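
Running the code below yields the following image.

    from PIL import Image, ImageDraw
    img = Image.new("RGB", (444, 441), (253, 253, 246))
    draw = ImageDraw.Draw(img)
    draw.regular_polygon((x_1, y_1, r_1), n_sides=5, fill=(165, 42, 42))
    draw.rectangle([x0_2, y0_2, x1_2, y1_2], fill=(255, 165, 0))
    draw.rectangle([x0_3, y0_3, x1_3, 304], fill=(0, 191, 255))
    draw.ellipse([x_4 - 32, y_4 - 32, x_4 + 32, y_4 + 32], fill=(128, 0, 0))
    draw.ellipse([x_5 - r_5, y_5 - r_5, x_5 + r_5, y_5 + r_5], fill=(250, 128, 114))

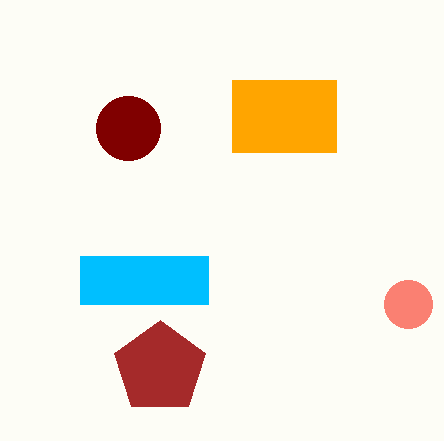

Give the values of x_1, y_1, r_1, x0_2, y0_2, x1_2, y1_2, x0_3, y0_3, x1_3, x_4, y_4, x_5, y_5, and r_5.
x_1 = 160
y_1 = 368
r_1 = 48
x0_2 = 232
y0_2 = 80
x1_2 = 336
y1_2 = 152
x0_3 = 80
y0_3 = 256
x1_3 = 208
x_4 = 128
y_4 = 128
x_5 = 408
y_5 = 304
r_5 = 24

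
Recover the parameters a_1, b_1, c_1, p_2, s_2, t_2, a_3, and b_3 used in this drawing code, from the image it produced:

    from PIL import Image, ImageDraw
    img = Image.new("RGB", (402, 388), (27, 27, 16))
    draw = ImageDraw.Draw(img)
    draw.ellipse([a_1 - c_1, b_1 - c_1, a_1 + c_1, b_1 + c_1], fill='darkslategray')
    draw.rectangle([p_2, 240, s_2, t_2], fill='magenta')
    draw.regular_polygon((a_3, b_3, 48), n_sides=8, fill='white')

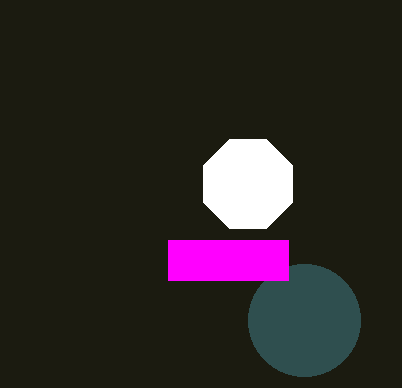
a_1 = 304
b_1 = 320
c_1 = 56
p_2 = 168
s_2 = 288
t_2 = 280
a_3 = 248
b_3 = 184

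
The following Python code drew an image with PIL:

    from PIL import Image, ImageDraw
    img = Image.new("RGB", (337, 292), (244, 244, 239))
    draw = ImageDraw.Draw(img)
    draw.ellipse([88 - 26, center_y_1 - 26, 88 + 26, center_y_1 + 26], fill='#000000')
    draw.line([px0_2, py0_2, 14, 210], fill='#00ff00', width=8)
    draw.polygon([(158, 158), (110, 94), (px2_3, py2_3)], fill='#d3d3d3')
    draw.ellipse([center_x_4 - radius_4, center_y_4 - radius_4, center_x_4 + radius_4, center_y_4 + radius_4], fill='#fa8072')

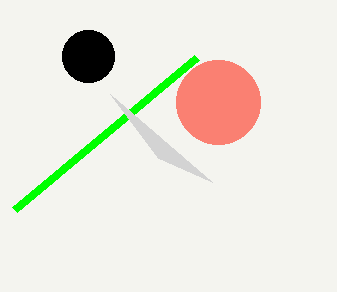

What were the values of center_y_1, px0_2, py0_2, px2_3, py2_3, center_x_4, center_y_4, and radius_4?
center_y_1 = 56
px0_2 = 196
py0_2 = 58
px2_3 = 212
py2_3 = 182
center_x_4 = 218
center_y_4 = 102
radius_4 = 42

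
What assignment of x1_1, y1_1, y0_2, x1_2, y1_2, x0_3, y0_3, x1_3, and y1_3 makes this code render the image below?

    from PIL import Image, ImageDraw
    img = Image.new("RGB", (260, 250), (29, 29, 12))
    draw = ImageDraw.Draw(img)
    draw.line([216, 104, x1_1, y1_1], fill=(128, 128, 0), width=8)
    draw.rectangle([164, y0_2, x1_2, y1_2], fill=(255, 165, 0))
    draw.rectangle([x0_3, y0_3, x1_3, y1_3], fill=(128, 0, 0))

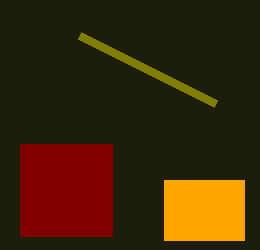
x1_1 = 80; y1_1 = 36; y0_2 = 180; x1_2 = 244; y1_2 = 240; x0_3 = 20; y0_3 = 144; x1_3 = 112; y1_3 = 236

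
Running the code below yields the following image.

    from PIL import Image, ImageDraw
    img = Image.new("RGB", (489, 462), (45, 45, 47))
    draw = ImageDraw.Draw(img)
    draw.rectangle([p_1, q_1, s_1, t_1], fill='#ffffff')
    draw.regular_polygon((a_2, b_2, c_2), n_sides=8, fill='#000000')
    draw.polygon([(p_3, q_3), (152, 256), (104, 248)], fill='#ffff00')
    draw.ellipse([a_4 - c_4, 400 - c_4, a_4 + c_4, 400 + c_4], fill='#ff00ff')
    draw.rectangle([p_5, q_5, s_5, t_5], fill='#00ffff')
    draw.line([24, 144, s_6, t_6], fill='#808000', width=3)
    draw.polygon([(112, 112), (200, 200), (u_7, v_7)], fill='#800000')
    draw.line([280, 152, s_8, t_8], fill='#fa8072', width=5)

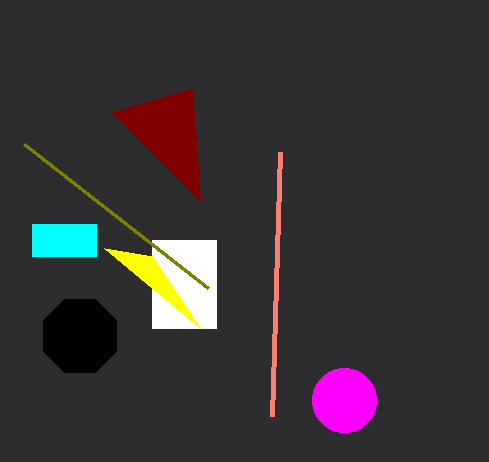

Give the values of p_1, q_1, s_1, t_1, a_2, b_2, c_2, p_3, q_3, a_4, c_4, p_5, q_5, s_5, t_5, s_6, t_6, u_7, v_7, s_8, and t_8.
p_1 = 152
q_1 = 240
s_1 = 216
t_1 = 328
a_2 = 80
b_2 = 336
c_2 = 40
p_3 = 200
q_3 = 328
a_4 = 344
c_4 = 32
p_5 = 32
q_5 = 224
s_5 = 96
t_5 = 256
s_6 = 208
t_6 = 288
u_7 = 192
v_7 = 88
s_8 = 272
t_8 = 416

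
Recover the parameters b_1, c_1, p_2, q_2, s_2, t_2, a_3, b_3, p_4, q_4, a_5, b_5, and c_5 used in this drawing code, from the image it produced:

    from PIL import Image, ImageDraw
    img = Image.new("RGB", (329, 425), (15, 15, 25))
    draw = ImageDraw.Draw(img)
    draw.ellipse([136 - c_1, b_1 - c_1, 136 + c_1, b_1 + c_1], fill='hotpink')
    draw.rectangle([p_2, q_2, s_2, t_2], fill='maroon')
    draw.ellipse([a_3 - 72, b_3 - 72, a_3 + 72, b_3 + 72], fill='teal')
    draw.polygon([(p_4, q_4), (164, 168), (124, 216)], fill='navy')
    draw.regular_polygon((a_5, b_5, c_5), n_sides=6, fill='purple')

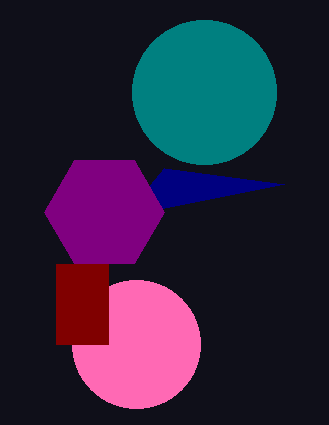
b_1 = 344
c_1 = 64
p_2 = 56
q_2 = 264
s_2 = 108
t_2 = 344
a_3 = 204
b_3 = 92
p_4 = 284
q_4 = 184
a_5 = 104
b_5 = 212
c_5 = 60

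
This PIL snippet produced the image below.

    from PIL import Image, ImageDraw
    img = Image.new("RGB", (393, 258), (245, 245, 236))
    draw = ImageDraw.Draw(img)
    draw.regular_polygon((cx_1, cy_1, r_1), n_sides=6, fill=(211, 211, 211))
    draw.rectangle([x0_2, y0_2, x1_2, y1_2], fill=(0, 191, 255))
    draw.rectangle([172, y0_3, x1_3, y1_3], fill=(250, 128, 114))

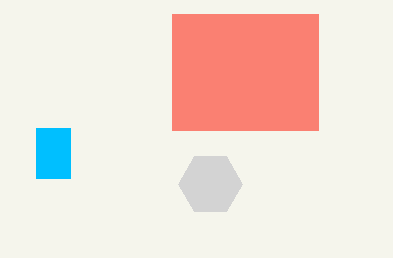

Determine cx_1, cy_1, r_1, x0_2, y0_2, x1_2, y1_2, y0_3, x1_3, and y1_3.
cx_1 = 210, cy_1 = 184, r_1 = 32, x0_2 = 36, y0_2 = 128, x1_2 = 70, y1_2 = 178, y0_3 = 14, x1_3 = 318, y1_3 = 130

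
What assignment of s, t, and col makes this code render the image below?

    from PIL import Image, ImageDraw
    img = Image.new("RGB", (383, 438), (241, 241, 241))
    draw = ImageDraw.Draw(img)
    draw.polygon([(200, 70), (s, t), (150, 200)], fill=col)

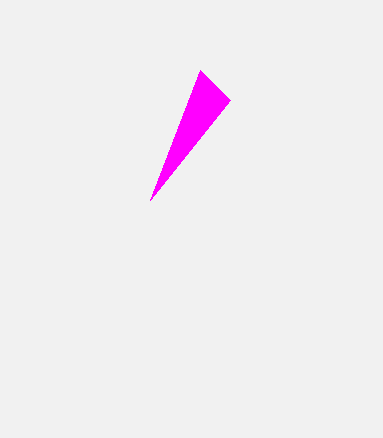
s = 230, t = 100, col = 'magenta'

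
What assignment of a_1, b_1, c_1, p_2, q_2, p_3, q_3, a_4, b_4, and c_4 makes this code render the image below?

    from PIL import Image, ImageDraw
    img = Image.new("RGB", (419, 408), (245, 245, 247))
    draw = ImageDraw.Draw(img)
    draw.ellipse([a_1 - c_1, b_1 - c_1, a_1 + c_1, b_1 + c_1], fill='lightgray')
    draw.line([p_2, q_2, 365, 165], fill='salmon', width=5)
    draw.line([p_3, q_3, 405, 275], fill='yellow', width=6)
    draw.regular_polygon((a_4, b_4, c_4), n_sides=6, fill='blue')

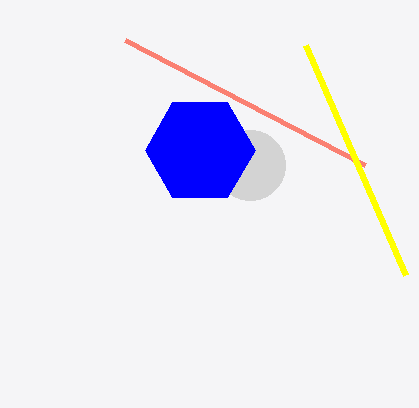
a_1 = 250
b_1 = 165
c_1 = 35
p_2 = 125
q_2 = 40
p_3 = 305
q_3 = 45
a_4 = 200
b_4 = 150
c_4 = 55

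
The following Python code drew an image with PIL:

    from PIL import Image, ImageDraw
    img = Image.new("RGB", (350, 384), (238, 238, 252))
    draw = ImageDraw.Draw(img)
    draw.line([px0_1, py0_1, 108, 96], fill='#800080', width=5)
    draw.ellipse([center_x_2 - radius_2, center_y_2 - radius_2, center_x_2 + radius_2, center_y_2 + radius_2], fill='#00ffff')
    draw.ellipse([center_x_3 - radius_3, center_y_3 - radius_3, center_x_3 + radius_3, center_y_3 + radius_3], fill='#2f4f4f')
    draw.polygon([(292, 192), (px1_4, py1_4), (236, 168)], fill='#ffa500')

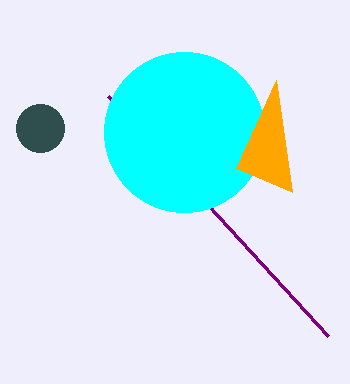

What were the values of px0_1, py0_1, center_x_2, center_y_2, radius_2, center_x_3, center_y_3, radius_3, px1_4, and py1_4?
px0_1 = 328; py0_1 = 336; center_x_2 = 184; center_y_2 = 132; radius_2 = 80; center_x_3 = 40; center_y_3 = 128; radius_3 = 24; px1_4 = 276; py1_4 = 80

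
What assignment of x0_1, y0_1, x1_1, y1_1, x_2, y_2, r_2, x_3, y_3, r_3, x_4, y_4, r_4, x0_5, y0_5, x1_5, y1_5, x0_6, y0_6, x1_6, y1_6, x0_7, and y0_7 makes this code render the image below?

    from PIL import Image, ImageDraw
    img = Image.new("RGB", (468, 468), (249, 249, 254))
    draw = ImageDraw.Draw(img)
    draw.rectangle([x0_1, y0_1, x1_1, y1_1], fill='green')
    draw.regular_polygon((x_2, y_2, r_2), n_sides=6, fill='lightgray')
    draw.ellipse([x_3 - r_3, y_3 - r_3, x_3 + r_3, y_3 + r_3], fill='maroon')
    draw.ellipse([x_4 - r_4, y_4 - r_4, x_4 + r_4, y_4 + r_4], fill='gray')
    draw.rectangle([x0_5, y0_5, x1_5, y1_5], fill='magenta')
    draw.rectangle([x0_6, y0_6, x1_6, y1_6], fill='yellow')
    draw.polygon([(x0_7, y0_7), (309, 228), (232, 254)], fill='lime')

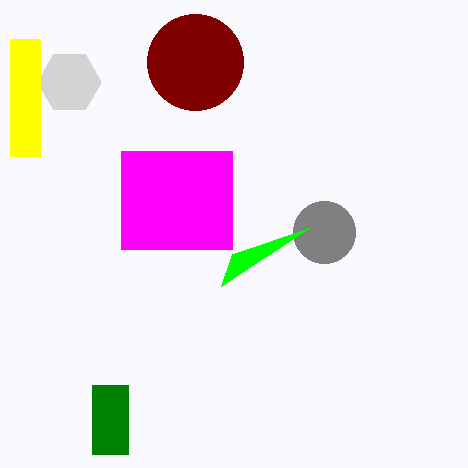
x0_1 = 92
y0_1 = 385
x1_1 = 128
y1_1 = 454
x_2 = 69
y_2 = 82
r_2 = 32
x_3 = 195
y_3 = 62
r_3 = 48
x_4 = 324
y_4 = 232
r_4 = 31
x0_5 = 121
y0_5 = 151
x1_5 = 232
y1_5 = 249
x0_6 = 10
y0_6 = 39
x1_6 = 40
y1_6 = 156
x0_7 = 221
y0_7 = 286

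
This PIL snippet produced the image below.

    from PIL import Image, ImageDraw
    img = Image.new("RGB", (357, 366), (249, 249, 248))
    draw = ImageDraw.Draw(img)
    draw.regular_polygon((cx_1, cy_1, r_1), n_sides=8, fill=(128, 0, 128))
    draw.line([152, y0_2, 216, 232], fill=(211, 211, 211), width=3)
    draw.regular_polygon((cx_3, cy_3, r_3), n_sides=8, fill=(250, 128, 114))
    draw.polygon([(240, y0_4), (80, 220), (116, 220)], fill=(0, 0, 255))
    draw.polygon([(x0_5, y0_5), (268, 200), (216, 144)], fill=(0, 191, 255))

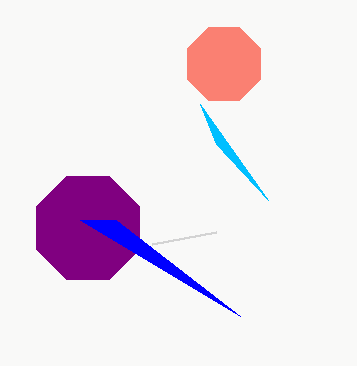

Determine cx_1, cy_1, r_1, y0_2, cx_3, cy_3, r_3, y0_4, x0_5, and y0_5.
cx_1 = 88
cy_1 = 228
r_1 = 56
y0_2 = 244
cx_3 = 224
cy_3 = 64
r_3 = 40
y0_4 = 316
x0_5 = 200
y0_5 = 104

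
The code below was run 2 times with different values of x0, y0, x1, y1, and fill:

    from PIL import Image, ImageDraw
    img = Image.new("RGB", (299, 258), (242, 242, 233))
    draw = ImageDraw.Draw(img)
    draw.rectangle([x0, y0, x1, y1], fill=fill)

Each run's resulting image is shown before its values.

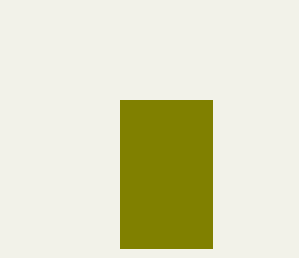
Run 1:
x0 = 120
y0 = 100
x1 = 212
y1 = 248
fill = 'olive'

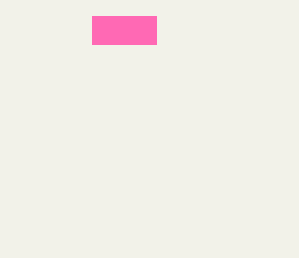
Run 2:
x0 = 92, y0 = 16, x1 = 156, y1 = 44, fill = 'hotpink'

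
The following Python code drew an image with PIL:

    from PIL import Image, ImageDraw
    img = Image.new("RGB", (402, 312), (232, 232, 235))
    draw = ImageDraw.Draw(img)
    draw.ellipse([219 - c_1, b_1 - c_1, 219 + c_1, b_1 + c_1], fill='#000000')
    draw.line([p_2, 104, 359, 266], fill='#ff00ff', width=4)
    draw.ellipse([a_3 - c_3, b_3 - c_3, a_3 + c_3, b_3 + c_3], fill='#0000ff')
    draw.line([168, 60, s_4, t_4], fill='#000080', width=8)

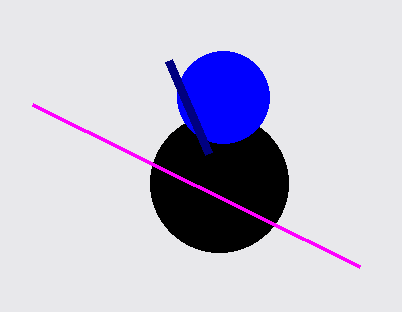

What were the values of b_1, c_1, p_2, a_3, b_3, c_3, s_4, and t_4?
b_1 = 183; c_1 = 69; p_2 = 32; a_3 = 223; b_3 = 97; c_3 = 46; s_4 = 208; t_4 = 153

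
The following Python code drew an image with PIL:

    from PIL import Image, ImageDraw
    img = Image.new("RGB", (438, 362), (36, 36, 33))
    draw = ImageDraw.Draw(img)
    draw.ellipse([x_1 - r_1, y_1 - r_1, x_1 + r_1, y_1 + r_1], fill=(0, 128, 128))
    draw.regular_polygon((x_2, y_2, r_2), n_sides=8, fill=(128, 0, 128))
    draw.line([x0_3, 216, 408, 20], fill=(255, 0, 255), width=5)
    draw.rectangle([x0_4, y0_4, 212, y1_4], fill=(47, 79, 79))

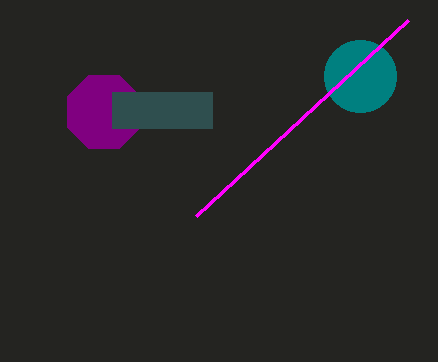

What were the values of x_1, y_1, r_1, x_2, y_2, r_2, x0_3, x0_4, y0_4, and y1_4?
x_1 = 360; y_1 = 76; r_1 = 36; x_2 = 104; y_2 = 112; r_2 = 40; x0_3 = 196; x0_4 = 112; y0_4 = 92; y1_4 = 128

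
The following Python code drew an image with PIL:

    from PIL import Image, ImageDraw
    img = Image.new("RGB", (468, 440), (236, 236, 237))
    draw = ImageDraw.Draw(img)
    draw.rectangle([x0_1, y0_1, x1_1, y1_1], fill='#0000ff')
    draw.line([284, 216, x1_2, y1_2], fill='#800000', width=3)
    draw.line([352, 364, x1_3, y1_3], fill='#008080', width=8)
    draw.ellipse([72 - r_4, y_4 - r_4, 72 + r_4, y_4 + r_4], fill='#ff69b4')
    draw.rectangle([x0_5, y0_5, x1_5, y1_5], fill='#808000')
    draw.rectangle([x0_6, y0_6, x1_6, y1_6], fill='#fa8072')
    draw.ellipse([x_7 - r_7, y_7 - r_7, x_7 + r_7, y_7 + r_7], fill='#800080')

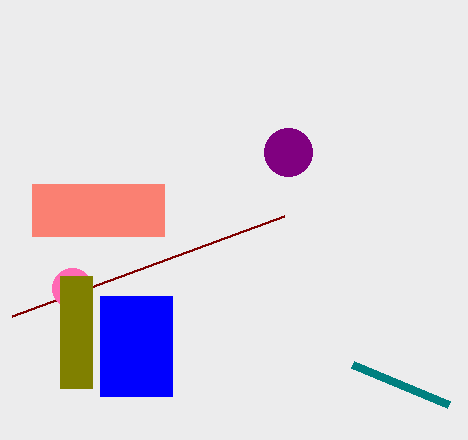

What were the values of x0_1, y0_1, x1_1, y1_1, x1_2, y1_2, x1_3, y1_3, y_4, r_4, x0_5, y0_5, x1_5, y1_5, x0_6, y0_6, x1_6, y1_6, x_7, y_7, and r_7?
x0_1 = 100
y0_1 = 296
x1_1 = 172
y1_1 = 396
x1_2 = 12
y1_2 = 316
x1_3 = 448
y1_3 = 404
y_4 = 288
r_4 = 20
x0_5 = 60
y0_5 = 276
x1_5 = 92
y1_5 = 388
x0_6 = 32
y0_6 = 184
x1_6 = 164
y1_6 = 236
x_7 = 288
y_7 = 152
r_7 = 24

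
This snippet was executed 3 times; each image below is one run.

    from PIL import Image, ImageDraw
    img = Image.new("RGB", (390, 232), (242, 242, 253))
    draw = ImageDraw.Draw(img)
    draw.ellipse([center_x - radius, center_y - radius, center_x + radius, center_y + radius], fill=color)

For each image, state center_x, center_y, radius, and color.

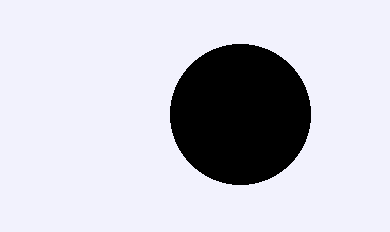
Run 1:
center_x = 240, center_y = 114, radius = 70, color = 'black'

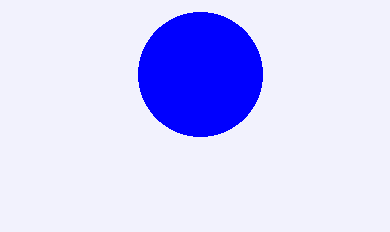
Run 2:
center_x = 200
center_y = 74
radius = 62
color = 'blue'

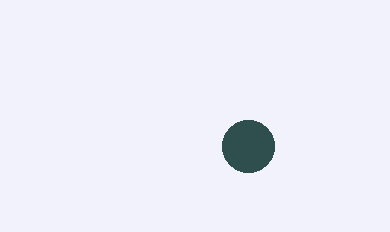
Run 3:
center_x = 248; center_y = 146; radius = 26; color = 'darkslategray'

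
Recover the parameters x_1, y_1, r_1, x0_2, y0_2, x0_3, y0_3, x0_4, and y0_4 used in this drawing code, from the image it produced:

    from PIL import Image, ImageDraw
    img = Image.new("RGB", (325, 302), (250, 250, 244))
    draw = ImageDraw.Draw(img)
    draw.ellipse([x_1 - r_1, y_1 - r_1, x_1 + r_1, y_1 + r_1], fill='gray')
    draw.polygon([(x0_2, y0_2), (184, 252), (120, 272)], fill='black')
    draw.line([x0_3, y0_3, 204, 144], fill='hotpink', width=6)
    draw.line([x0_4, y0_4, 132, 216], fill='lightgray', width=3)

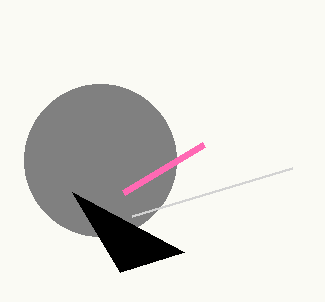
x_1 = 100; y_1 = 160; r_1 = 76; x0_2 = 72; y0_2 = 192; x0_3 = 124; y0_3 = 192; x0_4 = 292; y0_4 = 168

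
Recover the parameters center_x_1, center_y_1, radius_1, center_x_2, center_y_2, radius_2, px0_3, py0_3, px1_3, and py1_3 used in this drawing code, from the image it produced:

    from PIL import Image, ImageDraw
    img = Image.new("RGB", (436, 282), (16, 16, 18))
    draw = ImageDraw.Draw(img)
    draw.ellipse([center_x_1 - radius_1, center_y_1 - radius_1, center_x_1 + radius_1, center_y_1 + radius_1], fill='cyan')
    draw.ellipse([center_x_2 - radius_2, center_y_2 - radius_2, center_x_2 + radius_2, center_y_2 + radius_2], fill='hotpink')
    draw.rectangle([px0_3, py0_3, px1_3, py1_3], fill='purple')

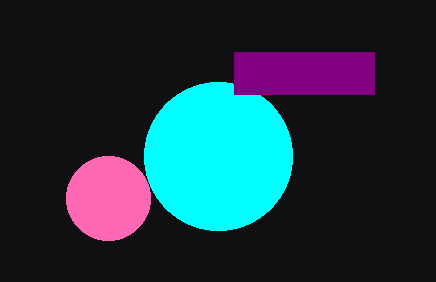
center_x_1 = 218
center_y_1 = 156
radius_1 = 74
center_x_2 = 108
center_y_2 = 198
radius_2 = 42
px0_3 = 234
py0_3 = 52
px1_3 = 374
py1_3 = 94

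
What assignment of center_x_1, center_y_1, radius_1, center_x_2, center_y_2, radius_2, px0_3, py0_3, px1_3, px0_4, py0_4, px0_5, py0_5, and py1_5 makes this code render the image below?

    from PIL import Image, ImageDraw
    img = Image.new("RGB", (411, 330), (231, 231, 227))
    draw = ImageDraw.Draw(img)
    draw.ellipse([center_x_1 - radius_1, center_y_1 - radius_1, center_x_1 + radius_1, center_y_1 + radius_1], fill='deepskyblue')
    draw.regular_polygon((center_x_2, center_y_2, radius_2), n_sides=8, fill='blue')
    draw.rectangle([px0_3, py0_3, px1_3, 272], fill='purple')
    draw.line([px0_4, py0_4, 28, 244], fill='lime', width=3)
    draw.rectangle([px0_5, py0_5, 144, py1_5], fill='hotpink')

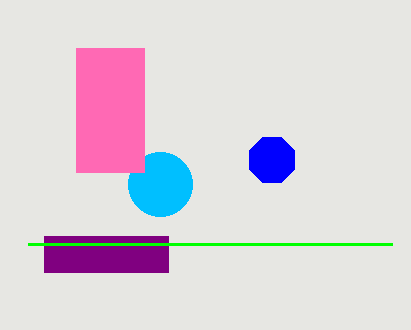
center_x_1 = 160; center_y_1 = 184; radius_1 = 32; center_x_2 = 272; center_y_2 = 160; radius_2 = 24; px0_3 = 44; py0_3 = 236; px1_3 = 168; px0_4 = 392; py0_4 = 244; px0_5 = 76; py0_5 = 48; py1_5 = 172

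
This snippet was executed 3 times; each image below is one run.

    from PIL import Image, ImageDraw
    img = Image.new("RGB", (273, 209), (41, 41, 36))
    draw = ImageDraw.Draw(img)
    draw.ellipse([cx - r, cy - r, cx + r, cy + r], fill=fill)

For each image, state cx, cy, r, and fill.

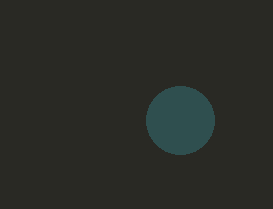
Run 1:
cx = 180
cy = 120
r = 34
fill = 'darkslategray'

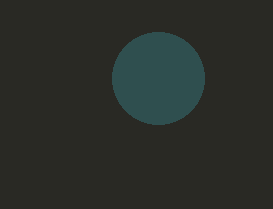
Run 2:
cx = 158; cy = 78; r = 46; fill = 'darkslategray'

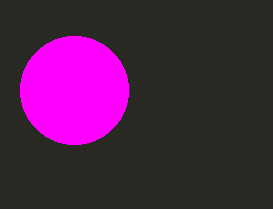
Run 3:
cx = 74
cy = 90
r = 54
fill = 'magenta'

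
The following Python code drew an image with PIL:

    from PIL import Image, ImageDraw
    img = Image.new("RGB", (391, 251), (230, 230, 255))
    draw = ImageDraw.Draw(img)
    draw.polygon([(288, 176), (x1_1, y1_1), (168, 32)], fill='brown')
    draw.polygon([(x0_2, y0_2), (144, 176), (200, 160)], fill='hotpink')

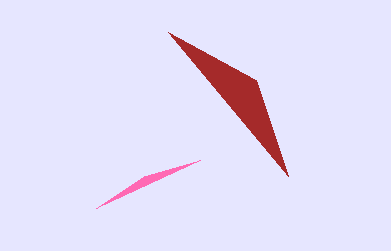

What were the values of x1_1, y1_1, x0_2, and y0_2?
x1_1 = 256, y1_1 = 80, x0_2 = 96, y0_2 = 208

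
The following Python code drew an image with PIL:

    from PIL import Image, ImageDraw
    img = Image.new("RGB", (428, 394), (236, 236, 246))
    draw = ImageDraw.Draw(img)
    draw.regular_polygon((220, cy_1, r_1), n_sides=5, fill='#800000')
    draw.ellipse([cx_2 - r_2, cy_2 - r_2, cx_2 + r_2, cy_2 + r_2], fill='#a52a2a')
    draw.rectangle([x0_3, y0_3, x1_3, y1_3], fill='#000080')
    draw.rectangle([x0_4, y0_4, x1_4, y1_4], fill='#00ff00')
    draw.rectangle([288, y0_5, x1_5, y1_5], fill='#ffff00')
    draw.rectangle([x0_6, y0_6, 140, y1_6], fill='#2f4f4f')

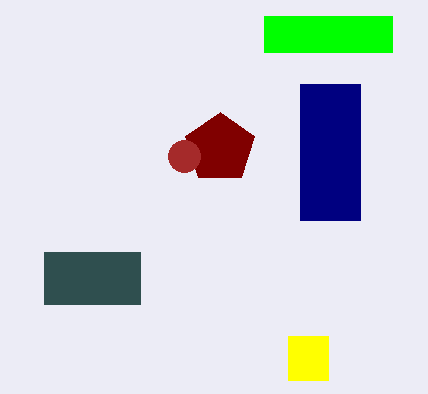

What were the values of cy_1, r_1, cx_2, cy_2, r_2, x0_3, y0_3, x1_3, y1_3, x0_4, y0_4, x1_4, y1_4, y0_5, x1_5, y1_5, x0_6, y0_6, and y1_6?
cy_1 = 148; r_1 = 36; cx_2 = 184; cy_2 = 156; r_2 = 16; x0_3 = 300; y0_3 = 84; x1_3 = 360; y1_3 = 220; x0_4 = 264; y0_4 = 16; x1_4 = 392; y1_4 = 52; y0_5 = 336; x1_5 = 328; y1_5 = 380; x0_6 = 44; y0_6 = 252; y1_6 = 304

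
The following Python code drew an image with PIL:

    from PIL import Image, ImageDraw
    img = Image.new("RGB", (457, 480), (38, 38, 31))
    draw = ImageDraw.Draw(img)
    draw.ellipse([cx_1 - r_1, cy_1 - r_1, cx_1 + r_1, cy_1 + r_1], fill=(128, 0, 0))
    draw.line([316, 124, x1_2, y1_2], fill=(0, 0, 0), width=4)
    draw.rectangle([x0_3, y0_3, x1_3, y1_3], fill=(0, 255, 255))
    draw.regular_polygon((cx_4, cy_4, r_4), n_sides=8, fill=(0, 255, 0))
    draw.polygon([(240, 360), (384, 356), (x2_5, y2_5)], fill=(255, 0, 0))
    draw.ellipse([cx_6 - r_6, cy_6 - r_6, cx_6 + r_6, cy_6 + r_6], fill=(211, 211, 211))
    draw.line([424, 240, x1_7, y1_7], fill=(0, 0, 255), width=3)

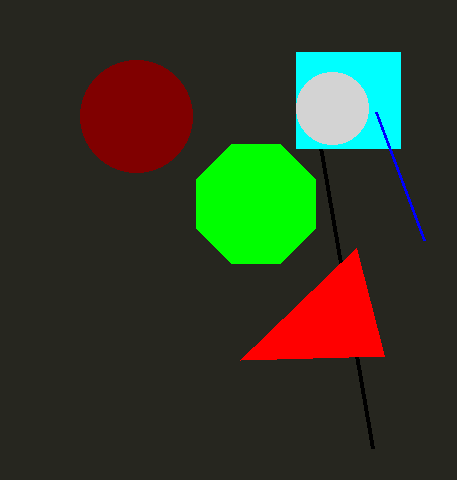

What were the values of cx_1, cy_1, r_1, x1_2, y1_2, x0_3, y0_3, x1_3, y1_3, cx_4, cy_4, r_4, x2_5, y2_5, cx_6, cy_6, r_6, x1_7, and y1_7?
cx_1 = 136
cy_1 = 116
r_1 = 56
x1_2 = 372
y1_2 = 448
x0_3 = 296
y0_3 = 52
x1_3 = 400
y1_3 = 148
cx_4 = 256
cy_4 = 204
r_4 = 64
x2_5 = 356
y2_5 = 248
cx_6 = 332
cy_6 = 108
r_6 = 36
x1_7 = 376
y1_7 = 112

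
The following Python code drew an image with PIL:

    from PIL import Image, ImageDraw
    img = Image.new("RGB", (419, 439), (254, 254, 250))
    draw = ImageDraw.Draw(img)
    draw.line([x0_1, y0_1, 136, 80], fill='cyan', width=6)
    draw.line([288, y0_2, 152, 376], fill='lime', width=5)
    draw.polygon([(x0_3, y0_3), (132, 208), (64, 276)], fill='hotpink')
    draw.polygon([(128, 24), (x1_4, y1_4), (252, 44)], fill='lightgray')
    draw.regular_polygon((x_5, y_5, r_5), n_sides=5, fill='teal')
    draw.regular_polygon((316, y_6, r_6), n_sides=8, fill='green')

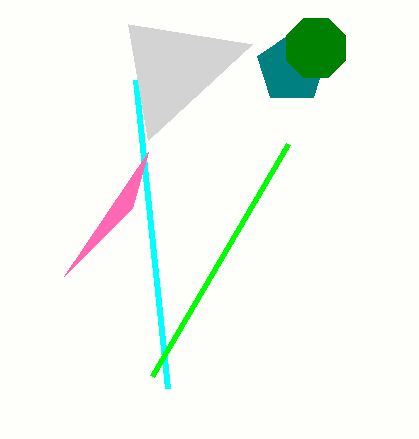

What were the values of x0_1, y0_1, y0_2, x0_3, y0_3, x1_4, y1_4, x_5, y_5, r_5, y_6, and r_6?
x0_1 = 168; y0_1 = 388; y0_2 = 144; x0_3 = 148; y0_3 = 152; x1_4 = 148; y1_4 = 140; x_5 = 292; y_5 = 68; r_5 = 36; y_6 = 48; r_6 = 32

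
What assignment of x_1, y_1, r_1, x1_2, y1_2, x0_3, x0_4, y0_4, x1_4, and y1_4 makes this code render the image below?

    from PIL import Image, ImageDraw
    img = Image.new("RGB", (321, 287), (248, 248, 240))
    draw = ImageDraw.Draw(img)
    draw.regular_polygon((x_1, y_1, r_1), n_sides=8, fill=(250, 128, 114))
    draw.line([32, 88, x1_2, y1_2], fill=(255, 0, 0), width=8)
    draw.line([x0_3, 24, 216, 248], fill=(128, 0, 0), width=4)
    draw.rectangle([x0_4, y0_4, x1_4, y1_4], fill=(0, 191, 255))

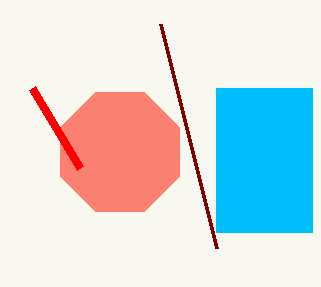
x_1 = 120, y_1 = 152, r_1 = 64, x1_2 = 80, y1_2 = 168, x0_3 = 160, x0_4 = 216, y0_4 = 88, x1_4 = 312, y1_4 = 232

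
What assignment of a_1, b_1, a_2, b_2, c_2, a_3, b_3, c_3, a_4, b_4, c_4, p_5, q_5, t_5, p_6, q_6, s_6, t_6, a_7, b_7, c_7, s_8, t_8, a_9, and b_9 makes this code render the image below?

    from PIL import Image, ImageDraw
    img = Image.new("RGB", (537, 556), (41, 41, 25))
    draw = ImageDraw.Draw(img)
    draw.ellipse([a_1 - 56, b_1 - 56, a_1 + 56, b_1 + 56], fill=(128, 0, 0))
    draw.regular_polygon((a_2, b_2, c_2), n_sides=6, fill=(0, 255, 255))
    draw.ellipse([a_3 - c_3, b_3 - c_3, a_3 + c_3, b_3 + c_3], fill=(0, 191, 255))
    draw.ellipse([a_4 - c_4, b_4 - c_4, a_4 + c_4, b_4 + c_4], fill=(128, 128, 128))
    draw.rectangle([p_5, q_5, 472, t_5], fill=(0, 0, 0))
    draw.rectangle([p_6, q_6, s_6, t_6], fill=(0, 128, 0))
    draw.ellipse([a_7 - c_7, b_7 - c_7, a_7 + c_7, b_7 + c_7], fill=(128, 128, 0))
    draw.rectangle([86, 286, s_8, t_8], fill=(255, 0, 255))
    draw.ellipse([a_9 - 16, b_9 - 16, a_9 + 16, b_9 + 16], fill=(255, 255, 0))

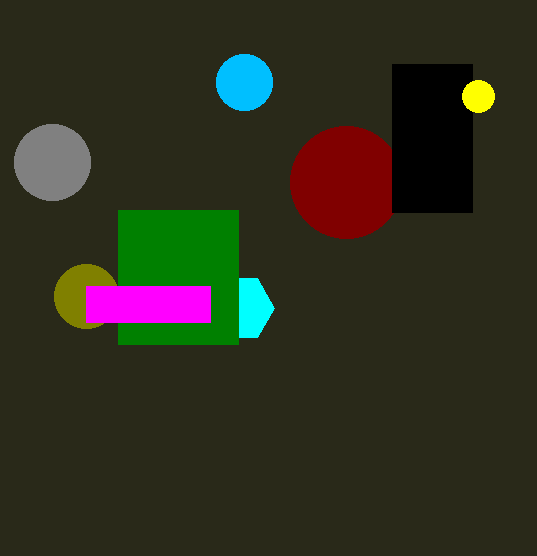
a_1 = 346
b_1 = 182
a_2 = 240
b_2 = 308
c_2 = 34
a_3 = 244
b_3 = 82
c_3 = 28
a_4 = 52
b_4 = 162
c_4 = 38
p_5 = 392
q_5 = 64
t_5 = 212
p_6 = 118
q_6 = 210
s_6 = 238
t_6 = 344
a_7 = 86
b_7 = 296
c_7 = 32
s_8 = 210
t_8 = 322
a_9 = 478
b_9 = 96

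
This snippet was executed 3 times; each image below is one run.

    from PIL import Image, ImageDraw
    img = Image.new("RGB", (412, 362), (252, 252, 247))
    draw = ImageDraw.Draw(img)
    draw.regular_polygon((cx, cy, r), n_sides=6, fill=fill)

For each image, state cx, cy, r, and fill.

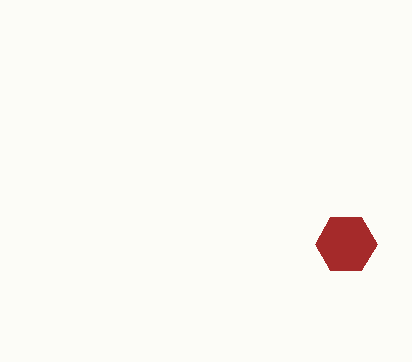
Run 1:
cx = 346; cy = 244; r = 31; fill = 'brown'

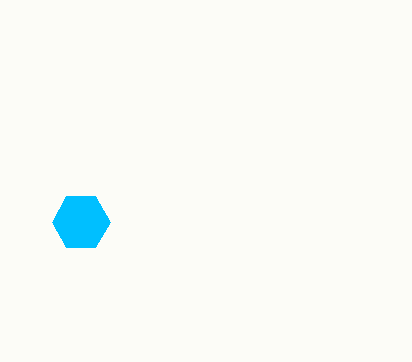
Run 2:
cx = 81
cy = 222
r = 29
fill = 'deepskyblue'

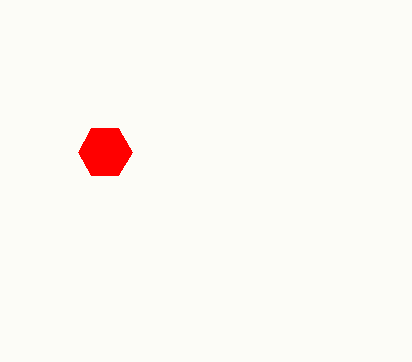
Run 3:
cx = 105; cy = 152; r = 27; fill = 'red'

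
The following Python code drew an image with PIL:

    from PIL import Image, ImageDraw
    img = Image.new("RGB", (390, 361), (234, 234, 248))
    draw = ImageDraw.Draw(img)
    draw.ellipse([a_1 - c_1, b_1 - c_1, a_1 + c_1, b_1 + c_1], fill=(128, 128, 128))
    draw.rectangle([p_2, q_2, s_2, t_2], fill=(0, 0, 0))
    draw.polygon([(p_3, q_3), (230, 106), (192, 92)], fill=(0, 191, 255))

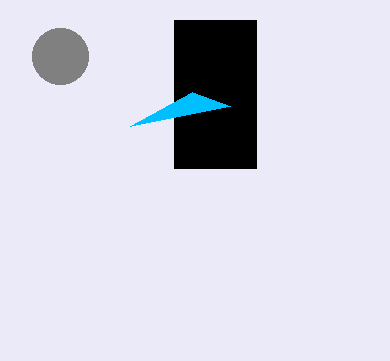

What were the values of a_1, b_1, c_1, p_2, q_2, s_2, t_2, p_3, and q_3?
a_1 = 60; b_1 = 56; c_1 = 28; p_2 = 174; q_2 = 20; s_2 = 256; t_2 = 168; p_3 = 130; q_3 = 126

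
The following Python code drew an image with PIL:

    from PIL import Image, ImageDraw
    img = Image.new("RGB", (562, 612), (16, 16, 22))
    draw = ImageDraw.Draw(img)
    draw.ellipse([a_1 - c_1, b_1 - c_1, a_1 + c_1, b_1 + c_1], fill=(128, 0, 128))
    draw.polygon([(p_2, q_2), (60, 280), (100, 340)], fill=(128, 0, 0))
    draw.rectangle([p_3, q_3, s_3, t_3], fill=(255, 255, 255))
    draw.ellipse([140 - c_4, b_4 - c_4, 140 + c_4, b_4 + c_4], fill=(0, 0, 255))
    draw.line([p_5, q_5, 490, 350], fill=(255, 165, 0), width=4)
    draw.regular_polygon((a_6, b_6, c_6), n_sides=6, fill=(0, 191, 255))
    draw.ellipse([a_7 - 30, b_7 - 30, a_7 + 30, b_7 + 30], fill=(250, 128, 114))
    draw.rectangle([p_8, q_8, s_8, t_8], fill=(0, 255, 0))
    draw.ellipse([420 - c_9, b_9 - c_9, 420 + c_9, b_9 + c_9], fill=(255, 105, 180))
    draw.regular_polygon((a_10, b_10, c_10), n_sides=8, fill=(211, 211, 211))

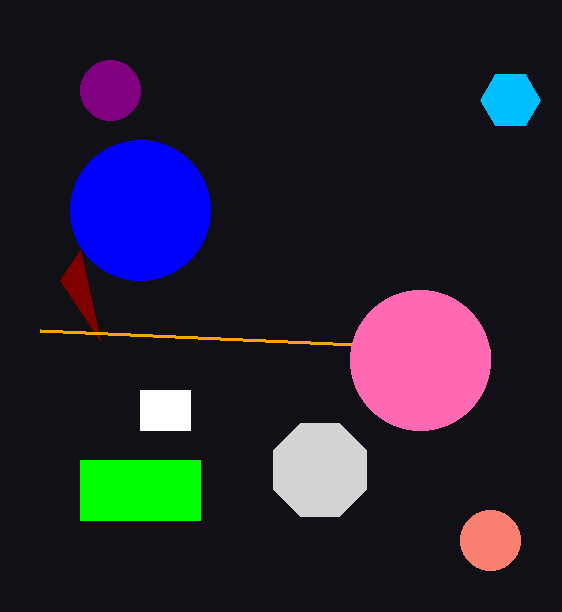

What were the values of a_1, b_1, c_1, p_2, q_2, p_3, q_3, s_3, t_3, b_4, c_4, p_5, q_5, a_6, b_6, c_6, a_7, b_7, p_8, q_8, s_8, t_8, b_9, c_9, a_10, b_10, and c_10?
a_1 = 110; b_1 = 90; c_1 = 30; p_2 = 80; q_2 = 250; p_3 = 140; q_3 = 390; s_3 = 190; t_3 = 430; b_4 = 210; c_4 = 70; p_5 = 40; q_5 = 330; a_6 = 510; b_6 = 100; c_6 = 30; a_7 = 490; b_7 = 540; p_8 = 80; q_8 = 460; s_8 = 200; t_8 = 520; b_9 = 360; c_9 = 70; a_10 = 320; b_10 = 470; c_10 = 50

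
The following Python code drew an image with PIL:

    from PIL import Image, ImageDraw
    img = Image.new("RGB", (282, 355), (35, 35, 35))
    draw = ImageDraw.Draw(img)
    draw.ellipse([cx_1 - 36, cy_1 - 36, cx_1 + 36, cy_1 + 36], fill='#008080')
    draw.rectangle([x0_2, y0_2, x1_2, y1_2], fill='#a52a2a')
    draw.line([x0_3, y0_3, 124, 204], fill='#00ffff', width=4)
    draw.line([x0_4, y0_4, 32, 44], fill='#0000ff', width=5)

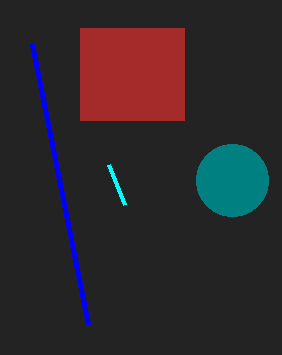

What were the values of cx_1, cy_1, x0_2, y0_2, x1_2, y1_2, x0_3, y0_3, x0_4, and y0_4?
cx_1 = 232; cy_1 = 180; x0_2 = 80; y0_2 = 28; x1_2 = 184; y1_2 = 120; x0_3 = 108; y0_3 = 164; x0_4 = 88; y0_4 = 324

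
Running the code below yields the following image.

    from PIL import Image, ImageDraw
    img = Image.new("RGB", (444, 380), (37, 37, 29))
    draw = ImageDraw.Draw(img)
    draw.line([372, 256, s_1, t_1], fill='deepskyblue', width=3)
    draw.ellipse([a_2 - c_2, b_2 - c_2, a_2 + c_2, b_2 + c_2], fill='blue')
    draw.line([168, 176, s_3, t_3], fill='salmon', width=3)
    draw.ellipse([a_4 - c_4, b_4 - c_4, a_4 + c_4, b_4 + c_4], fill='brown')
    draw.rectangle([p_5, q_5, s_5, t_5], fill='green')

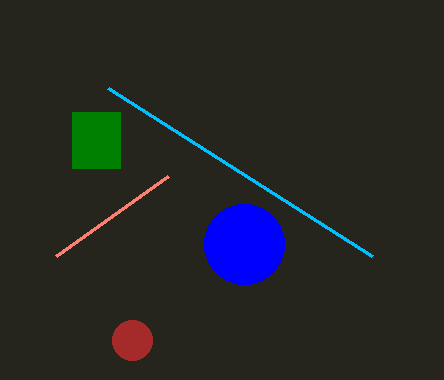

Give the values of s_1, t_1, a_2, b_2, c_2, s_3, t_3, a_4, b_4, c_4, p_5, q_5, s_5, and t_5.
s_1 = 108
t_1 = 88
a_2 = 244
b_2 = 244
c_2 = 40
s_3 = 56
t_3 = 256
a_4 = 132
b_4 = 340
c_4 = 20
p_5 = 72
q_5 = 112
s_5 = 120
t_5 = 168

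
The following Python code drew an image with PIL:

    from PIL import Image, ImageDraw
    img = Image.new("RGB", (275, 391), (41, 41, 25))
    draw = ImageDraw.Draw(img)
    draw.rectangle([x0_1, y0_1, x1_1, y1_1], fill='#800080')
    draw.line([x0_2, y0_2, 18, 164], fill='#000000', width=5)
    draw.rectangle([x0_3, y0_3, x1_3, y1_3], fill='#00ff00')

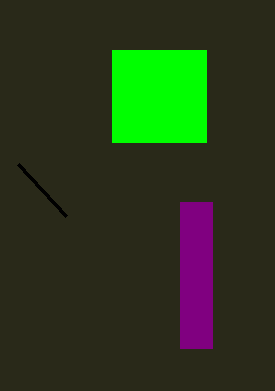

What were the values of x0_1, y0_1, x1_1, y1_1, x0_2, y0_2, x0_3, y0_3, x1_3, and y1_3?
x0_1 = 180; y0_1 = 202; x1_1 = 212; y1_1 = 348; x0_2 = 66; y0_2 = 216; x0_3 = 112; y0_3 = 50; x1_3 = 206; y1_3 = 142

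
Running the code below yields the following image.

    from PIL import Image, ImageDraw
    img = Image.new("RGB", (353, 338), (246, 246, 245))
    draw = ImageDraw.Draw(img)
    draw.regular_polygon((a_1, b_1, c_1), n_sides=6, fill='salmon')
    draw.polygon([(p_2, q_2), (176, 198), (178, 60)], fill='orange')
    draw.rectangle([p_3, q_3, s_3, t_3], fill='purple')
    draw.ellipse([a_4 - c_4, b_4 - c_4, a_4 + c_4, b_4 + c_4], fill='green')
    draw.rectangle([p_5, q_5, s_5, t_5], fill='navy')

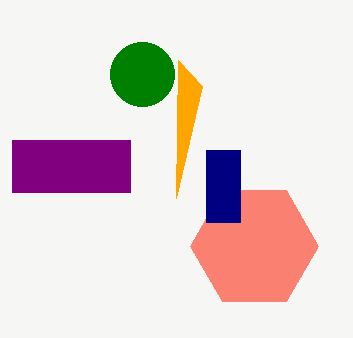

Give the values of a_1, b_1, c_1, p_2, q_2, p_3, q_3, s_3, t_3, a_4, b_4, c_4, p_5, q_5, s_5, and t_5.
a_1 = 254; b_1 = 246; c_1 = 64; p_2 = 202; q_2 = 86; p_3 = 12; q_3 = 140; s_3 = 130; t_3 = 192; a_4 = 142; b_4 = 74; c_4 = 32; p_5 = 206; q_5 = 150; s_5 = 240; t_5 = 222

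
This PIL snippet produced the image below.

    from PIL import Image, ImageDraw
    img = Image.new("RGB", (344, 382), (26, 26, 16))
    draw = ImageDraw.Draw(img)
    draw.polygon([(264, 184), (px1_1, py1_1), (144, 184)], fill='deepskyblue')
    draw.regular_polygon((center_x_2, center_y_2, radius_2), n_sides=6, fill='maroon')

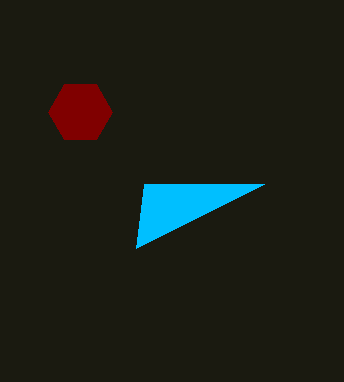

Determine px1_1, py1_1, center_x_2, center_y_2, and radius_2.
px1_1 = 136
py1_1 = 248
center_x_2 = 80
center_y_2 = 112
radius_2 = 32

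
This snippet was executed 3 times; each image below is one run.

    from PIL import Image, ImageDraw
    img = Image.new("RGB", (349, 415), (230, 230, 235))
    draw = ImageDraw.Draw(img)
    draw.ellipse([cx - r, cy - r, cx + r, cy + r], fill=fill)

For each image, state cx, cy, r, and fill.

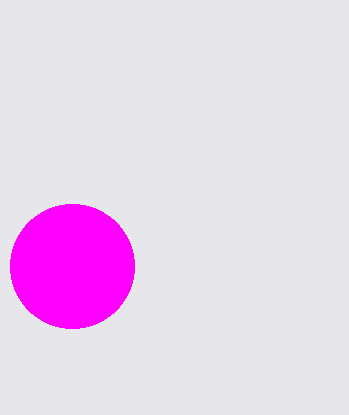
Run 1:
cx = 72; cy = 266; r = 62; fill = 'magenta'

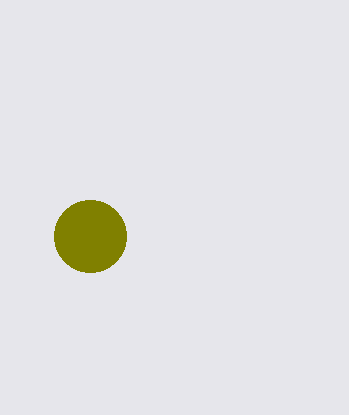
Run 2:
cx = 90; cy = 236; r = 36; fill = 'olive'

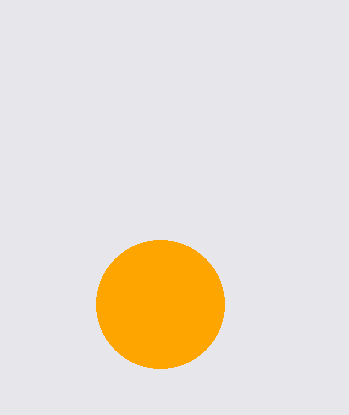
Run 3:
cx = 160; cy = 304; r = 64; fill = 'orange'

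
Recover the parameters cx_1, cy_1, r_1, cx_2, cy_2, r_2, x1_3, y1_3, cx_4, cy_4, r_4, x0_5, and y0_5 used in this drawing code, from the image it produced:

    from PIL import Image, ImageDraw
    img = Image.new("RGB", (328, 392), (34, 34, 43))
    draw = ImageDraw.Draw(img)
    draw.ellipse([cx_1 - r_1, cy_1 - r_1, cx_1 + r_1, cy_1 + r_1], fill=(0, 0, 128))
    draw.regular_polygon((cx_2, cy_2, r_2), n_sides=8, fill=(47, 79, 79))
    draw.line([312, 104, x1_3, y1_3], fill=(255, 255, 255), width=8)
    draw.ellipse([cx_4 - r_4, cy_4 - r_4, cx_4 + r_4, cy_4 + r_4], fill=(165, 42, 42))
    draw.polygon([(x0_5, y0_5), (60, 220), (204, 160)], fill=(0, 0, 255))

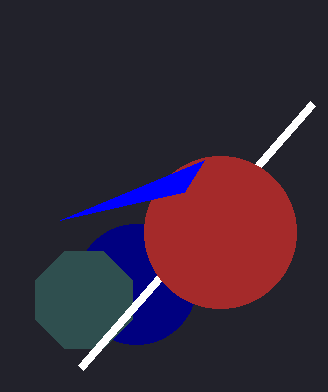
cx_1 = 136; cy_1 = 284; r_1 = 60; cx_2 = 84; cy_2 = 300; r_2 = 52; x1_3 = 80; y1_3 = 368; cx_4 = 220; cy_4 = 232; r_4 = 76; x0_5 = 184; y0_5 = 192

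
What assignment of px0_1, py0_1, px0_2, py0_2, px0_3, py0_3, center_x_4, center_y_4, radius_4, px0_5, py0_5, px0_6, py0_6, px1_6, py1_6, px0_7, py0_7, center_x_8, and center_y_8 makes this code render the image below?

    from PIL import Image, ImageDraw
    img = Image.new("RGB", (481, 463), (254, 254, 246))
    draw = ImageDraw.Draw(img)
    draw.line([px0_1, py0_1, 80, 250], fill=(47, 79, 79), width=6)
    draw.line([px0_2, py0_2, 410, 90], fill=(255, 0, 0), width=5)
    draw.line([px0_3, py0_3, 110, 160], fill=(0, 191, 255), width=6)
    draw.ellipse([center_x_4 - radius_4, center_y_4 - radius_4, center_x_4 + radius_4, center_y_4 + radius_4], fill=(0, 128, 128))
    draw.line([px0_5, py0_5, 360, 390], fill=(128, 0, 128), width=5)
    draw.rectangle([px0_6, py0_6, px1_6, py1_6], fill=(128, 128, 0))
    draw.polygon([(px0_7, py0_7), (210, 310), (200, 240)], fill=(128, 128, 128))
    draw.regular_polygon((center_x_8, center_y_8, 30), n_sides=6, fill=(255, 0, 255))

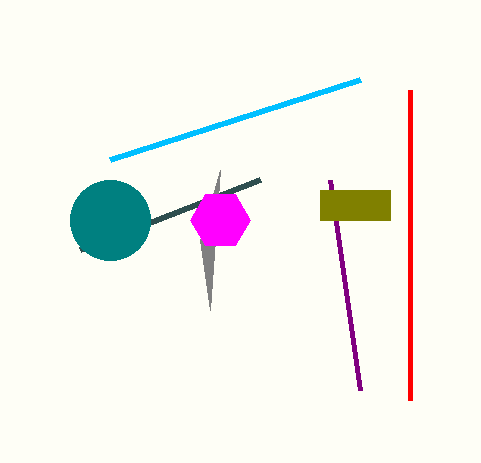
px0_1 = 260; py0_1 = 180; px0_2 = 410; py0_2 = 400; px0_3 = 360; py0_3 = 80; center_x_4 = 110; center_y_4 = 220; radius_4 = 40; px0_5 = 330; py0_5 = 180; px0_6 = 320; py0_6 = 190; px1_6 = 390; py1_6 = 220; px0_7 = 220; py0_7 = 170; center_x_8 = 220; center_y_8 = 220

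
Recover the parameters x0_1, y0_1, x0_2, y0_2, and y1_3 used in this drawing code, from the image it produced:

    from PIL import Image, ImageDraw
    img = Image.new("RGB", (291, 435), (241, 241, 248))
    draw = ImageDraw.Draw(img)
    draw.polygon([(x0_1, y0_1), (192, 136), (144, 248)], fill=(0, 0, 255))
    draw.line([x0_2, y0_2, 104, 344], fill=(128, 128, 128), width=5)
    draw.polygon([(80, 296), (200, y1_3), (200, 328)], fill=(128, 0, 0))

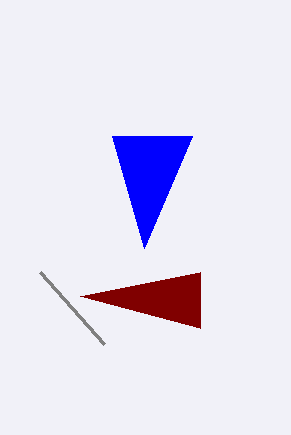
x0_1 = 112, y0_1 = 136, x0_2 = 40, y0_2 = 272, y1_3 = 272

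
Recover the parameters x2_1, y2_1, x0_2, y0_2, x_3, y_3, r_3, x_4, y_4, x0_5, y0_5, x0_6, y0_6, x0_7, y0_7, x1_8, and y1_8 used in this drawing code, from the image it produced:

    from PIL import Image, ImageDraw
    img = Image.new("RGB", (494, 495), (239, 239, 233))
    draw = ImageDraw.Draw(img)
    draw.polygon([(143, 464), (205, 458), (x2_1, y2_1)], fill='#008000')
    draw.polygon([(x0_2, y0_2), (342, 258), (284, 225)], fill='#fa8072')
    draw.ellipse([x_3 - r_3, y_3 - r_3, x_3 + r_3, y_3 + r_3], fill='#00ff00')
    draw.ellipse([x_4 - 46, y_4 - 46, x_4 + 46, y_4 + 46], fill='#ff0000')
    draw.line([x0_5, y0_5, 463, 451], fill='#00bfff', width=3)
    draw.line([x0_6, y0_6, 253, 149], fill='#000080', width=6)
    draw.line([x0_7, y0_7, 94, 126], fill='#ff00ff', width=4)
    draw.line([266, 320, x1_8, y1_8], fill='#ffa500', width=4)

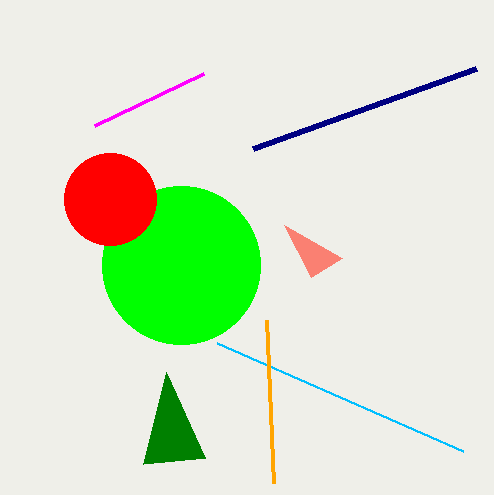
x2_1 = 166; y2_1 = 372; x0_2 = 311; y0_2 = 277; x_3 = 181; y_3 = 265; r_3 = 79; x_4 = 110; y_4 = 199; x0_5 = 217; y0_5 = 343; x0_6 = 476; y0_6 = 69; x0_7 = 203; y0_7 = 74; x1_8 = 273; y1_8 = 483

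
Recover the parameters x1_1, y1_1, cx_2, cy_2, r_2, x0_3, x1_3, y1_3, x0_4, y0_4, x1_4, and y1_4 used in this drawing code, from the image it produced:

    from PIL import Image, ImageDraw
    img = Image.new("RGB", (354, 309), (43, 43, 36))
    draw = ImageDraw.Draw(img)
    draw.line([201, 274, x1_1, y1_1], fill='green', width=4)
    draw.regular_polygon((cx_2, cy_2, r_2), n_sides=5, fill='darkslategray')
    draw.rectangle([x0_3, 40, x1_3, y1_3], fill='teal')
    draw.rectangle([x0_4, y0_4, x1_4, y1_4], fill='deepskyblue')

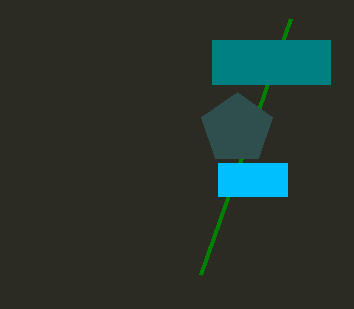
x1_1 = 291
y1_1 = 18
cx_2 = 237
cy_2 = 129
r_2 = 37
x0_3 = 212
x1_3 = 330
y1_3 = 84
x0_4 = 218
y0_4 = 163
x1_4 = 287
y1_4 = 196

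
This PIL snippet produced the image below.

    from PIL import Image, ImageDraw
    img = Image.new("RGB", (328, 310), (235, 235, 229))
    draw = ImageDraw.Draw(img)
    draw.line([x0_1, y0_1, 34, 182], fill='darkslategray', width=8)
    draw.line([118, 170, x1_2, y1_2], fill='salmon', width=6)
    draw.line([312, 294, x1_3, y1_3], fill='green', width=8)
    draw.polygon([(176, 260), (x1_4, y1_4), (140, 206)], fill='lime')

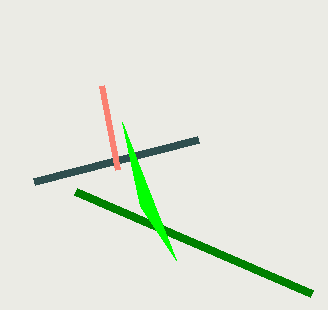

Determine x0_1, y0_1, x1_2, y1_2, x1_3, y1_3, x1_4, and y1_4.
x0_1 = 198; y0_1 = 140; x1_2 = 102; y1_2 = 86; x1_3 = 76; y1_3 = 192; x1_4 = 122; y1_4 = 122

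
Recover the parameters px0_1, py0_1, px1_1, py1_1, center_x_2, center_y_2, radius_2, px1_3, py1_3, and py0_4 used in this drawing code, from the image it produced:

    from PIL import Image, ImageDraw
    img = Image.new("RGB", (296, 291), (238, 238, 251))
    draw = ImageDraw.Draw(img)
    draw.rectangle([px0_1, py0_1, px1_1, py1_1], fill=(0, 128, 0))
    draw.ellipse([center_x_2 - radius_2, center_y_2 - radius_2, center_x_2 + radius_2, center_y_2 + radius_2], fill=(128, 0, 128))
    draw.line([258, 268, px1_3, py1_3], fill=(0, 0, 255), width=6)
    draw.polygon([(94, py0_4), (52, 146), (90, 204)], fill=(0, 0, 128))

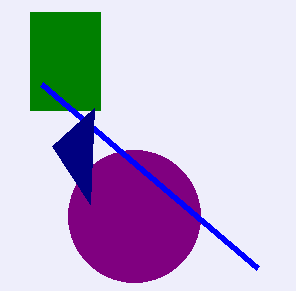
px0_1 = 30; py0_1 = 12; px1_1 = 100; py1_1 = 110; center_x_2 = 134; center_y_2 = 216; radius_2 = 66; px1_3 = 42; py1_3 = 84; py0_4 = 108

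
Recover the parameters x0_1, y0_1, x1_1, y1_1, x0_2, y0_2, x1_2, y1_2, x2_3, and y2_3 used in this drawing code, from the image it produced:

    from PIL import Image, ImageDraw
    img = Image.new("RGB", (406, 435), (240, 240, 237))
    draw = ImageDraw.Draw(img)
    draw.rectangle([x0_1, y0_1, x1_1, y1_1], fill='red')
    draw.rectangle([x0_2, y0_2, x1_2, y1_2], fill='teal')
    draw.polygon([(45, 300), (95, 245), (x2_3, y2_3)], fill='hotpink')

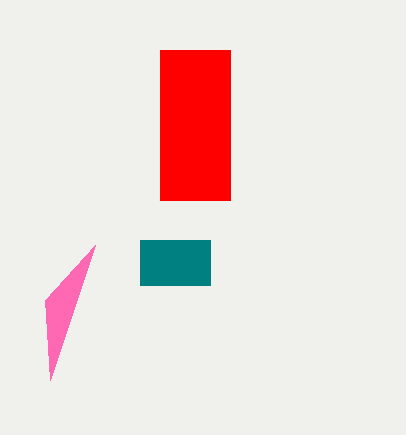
x0_1 = 160, y0_1 = 50, x1_1 = 230, y1_1 = 200, x0_2 = 140, y0_2 = 240, x1_2 = 210, y1_2 = 285, x2_3 = 50, y2_3 = 380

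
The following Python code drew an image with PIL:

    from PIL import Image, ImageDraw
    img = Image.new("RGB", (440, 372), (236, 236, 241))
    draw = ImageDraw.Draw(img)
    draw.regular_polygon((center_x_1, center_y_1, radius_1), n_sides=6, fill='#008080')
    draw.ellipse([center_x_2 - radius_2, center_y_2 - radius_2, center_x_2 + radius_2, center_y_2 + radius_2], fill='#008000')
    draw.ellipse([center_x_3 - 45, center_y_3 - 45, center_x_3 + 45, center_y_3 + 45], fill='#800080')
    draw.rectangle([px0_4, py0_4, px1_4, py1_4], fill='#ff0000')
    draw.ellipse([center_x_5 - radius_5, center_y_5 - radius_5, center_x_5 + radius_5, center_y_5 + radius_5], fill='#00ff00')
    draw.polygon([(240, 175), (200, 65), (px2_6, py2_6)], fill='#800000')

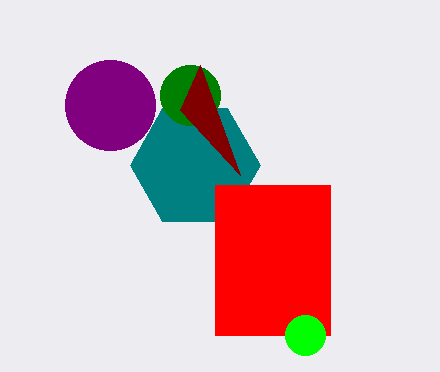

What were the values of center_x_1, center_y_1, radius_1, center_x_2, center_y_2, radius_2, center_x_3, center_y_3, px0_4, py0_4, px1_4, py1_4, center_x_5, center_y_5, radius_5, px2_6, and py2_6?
center_x_1 = 195, center_y_1 = 165, radius_1 = 65, center_x_2 = 190, center_y_2 = 95, radius_2 = 30, center_x_3 = 110, center_y_3 = 105, px0_4 = 215, py0_4 = 185, px1_4 = 330, py1_4 = 335, center_x_5 = 305, center_y_5 = 335, radius_5 = 20, px2_6 = 180, py2_6 = 110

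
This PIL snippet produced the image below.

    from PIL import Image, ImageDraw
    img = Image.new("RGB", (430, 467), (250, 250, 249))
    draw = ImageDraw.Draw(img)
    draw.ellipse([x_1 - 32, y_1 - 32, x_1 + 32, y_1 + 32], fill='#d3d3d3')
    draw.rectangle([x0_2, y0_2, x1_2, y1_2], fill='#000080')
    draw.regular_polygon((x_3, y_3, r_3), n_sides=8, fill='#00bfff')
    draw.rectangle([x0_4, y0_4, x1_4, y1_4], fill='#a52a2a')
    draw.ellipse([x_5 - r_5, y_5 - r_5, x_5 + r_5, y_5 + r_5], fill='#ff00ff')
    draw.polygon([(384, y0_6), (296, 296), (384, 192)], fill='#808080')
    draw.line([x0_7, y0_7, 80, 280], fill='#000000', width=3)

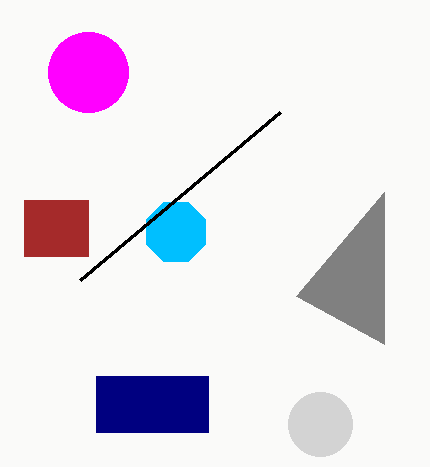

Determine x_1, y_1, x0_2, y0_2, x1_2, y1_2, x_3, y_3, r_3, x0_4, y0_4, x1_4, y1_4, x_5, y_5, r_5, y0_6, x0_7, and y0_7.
x_1 = 320, y_1 = 424, x0_2 = 96, y0_2 = 376, x1_2 = 208, y1_2 = 432, x_3 = 176, y_3 = 232, r_3 = 32, x0_4 = 24, y0_4 = 200, x1_4 = 88, y1_4 = 256, x_5 = 88, y_5 = 72, r_5 = 40, y0_6 = 344, x0_7 = 280, y0_7 = 112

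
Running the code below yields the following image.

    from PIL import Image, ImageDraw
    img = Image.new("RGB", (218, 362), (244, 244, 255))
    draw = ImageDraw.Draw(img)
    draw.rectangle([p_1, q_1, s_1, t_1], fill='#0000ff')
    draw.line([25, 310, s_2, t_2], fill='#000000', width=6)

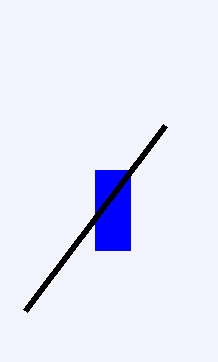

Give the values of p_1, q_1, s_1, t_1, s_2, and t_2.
p_1 = 95
q_1 = 170
s_1 = 130
t_1 = 250
s_2 = 165
t_2 = 125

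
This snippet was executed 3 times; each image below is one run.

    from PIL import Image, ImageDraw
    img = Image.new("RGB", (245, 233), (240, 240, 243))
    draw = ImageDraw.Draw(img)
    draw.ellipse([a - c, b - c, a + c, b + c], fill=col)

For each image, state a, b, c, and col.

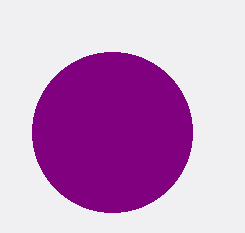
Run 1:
a = 112
b = 132
c = 80
col = 'purple'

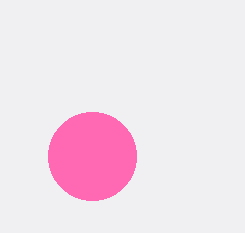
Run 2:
a = 92
b = 156
c = 44
col = 'hotpink'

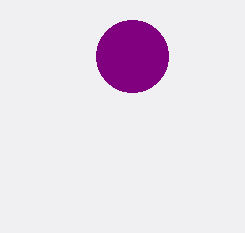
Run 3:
a = 132, b = 56, c = 36, col = 'purple'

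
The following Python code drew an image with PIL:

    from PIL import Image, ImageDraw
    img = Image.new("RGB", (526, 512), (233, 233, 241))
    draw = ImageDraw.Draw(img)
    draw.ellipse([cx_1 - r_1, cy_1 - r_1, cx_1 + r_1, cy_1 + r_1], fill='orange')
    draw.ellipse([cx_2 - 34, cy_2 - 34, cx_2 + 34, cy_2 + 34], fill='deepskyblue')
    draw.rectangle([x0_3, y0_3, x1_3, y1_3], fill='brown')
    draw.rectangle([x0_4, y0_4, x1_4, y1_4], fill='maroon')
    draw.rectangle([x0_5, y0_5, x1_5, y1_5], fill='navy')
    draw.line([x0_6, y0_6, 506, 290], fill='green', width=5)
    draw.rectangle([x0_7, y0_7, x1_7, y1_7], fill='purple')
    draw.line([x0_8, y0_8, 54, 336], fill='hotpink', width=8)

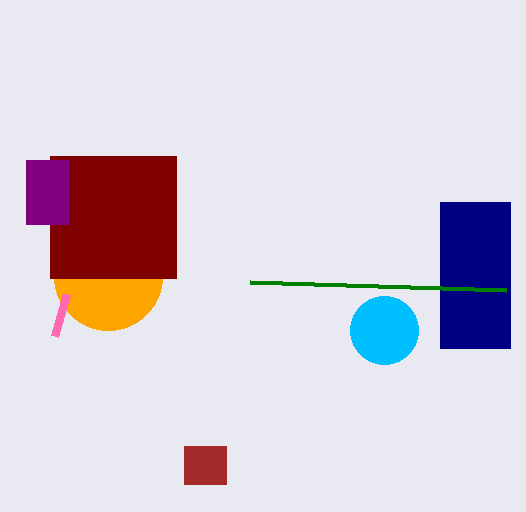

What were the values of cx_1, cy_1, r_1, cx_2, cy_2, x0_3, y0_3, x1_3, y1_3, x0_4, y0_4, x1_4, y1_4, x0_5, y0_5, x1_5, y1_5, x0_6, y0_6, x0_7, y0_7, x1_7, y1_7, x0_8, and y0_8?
cx_1 = 108
cy_1 = 276
r_1 = 54
cx_2 = 384
cy_2 = 330
x0_3 = 184
y0_3 = 446
x1_3 = 226
y1_3 = 484
x0_4 = 50
y0_4 = 156
x1_4 = 176
y1_4 = 278
x0_5 = 440
y0_5 = 202
x1_5 = 510
y1_5 = 348
x0_6 = 250
y0_6 = 282
x0_7 = 26
y0_7 = 160
x1_7 = 68
y1_7 = 224
x0_8 = 66
y0_8 = 294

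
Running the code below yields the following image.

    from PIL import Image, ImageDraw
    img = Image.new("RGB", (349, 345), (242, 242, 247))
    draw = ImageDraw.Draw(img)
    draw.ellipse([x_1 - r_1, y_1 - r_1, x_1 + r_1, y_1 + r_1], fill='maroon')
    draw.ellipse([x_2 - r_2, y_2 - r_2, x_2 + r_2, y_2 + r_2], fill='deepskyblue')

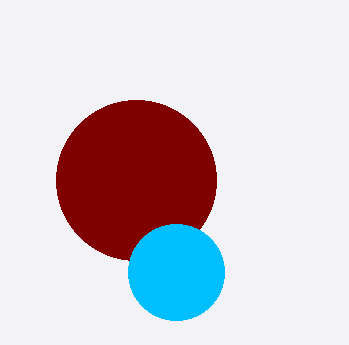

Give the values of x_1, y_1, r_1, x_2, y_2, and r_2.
x_1 = 136, y_1 = 180, r_1 = 80, x_2 = 176, y_2 = 272, r_2 = 48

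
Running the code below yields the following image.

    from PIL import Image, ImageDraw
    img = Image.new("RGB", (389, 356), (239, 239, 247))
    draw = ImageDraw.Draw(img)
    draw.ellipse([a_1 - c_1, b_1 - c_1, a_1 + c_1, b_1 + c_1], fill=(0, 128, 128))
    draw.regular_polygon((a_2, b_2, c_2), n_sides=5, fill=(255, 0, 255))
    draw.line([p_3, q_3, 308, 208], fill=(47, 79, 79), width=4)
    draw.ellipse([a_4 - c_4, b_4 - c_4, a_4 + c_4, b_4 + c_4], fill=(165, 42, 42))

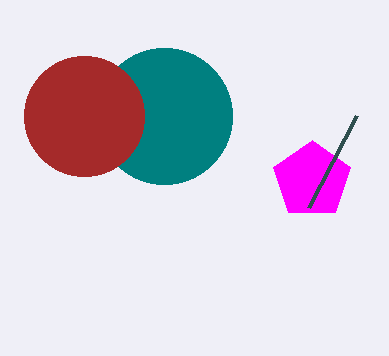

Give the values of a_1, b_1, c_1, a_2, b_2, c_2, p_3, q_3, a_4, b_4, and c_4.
a_1 = 164; b_1 = 116; c_1 = 68; a_2 = 312; b_2 = 180; c_2 = 40; p_3 = 356; q_3 = 116; a_4 = 84; b_4 = 116; c_4 = 60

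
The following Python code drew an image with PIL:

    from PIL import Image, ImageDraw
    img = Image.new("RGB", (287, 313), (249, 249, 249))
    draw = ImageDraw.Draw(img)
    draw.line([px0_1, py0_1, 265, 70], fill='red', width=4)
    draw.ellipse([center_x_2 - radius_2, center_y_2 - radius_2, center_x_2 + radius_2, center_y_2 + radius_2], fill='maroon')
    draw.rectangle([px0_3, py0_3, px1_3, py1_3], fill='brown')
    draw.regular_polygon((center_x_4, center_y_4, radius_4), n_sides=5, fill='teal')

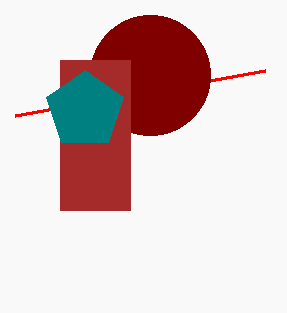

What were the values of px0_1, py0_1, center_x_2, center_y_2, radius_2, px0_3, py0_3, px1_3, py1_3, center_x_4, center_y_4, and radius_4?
px0_1 = 15, py0_1 = 115, center_x_2 = 150, center_y_2 = 75, radius_2 = 60, px0_3 = 60, py0_3 = 60, px1_3 = 130, py1_3 = 210, center_x_4 = 85, center_y_4 = 110, radius_4 = 40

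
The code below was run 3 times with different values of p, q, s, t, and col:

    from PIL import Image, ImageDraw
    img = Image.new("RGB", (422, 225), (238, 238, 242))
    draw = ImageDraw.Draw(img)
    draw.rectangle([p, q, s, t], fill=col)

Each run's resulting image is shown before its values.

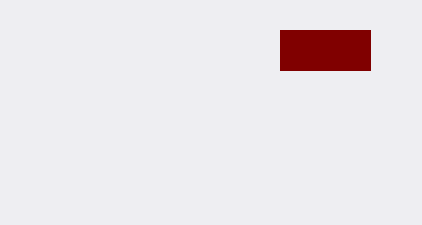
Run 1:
p = 280, q = 30, s = 370, t = 70, col = 'maroon'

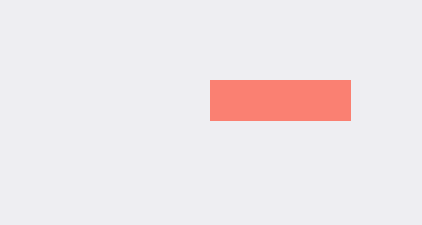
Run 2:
p = 210; q = 80; s = 350; t = 120; col = 'salmon'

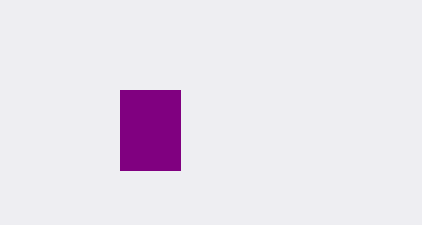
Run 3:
p = 120; q = 90; s = 180; t = 170; col = 'purple'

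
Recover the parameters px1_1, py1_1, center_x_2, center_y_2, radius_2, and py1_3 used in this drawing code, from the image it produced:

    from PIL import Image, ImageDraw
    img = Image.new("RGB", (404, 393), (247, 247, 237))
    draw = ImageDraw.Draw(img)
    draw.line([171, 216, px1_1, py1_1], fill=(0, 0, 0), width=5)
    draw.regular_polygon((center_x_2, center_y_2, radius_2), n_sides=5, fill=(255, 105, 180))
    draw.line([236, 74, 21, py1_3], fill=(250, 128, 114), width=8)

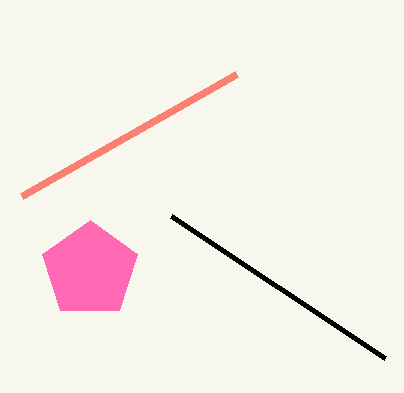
px1_1 = 385, py1_1 = 358, center_x_2 = 90, center_y_2 = 270, radius_2 = 50, py1_3 = 196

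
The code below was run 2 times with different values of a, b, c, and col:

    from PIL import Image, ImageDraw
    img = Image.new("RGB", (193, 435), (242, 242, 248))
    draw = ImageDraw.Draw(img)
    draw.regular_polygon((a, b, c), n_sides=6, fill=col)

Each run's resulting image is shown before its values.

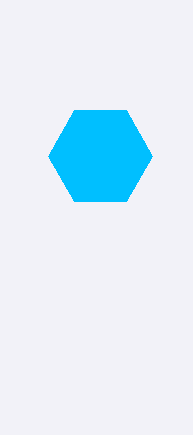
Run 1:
a = 100
b = 156
c = 52
col = 'deepskyblue'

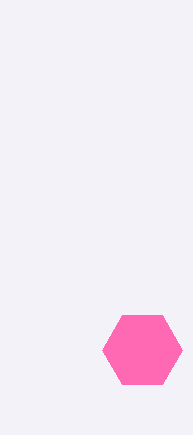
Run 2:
a = 142; b = 350; c = 40; col = 'hotpink'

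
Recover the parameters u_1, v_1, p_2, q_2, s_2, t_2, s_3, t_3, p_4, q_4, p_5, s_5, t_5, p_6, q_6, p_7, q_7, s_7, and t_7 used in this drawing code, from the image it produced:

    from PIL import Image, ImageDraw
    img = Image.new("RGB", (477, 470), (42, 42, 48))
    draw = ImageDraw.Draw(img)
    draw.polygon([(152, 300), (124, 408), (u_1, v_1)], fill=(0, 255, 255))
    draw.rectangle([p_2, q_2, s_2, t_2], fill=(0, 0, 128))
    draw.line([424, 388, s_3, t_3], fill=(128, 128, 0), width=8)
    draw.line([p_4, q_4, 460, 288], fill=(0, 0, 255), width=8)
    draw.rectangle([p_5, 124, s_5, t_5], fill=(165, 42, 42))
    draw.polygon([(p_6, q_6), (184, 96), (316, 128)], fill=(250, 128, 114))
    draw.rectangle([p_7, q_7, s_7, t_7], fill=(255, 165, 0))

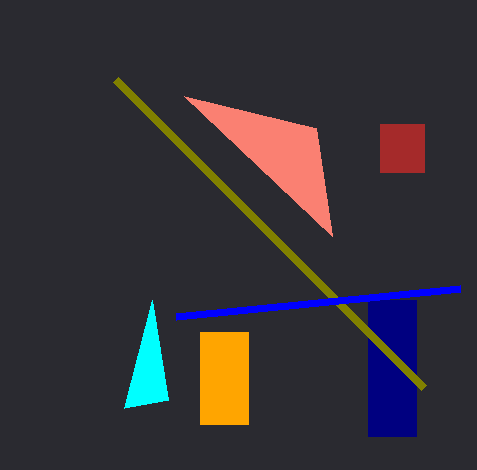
u_1 = 168; v_1 = 400; p_2 = 368; q_2 = 300; s_2 = 416; t_2 = 436; s_3 = 116; t_3 = 80; p_4 = 176; q_4 = 316; p_5 = 380; s_5 = 424; t_5 = 172; p_6 = 332; q_6 = 236; p_7 = 200; q_7 = 332; s_7 = 248; t_7 = 424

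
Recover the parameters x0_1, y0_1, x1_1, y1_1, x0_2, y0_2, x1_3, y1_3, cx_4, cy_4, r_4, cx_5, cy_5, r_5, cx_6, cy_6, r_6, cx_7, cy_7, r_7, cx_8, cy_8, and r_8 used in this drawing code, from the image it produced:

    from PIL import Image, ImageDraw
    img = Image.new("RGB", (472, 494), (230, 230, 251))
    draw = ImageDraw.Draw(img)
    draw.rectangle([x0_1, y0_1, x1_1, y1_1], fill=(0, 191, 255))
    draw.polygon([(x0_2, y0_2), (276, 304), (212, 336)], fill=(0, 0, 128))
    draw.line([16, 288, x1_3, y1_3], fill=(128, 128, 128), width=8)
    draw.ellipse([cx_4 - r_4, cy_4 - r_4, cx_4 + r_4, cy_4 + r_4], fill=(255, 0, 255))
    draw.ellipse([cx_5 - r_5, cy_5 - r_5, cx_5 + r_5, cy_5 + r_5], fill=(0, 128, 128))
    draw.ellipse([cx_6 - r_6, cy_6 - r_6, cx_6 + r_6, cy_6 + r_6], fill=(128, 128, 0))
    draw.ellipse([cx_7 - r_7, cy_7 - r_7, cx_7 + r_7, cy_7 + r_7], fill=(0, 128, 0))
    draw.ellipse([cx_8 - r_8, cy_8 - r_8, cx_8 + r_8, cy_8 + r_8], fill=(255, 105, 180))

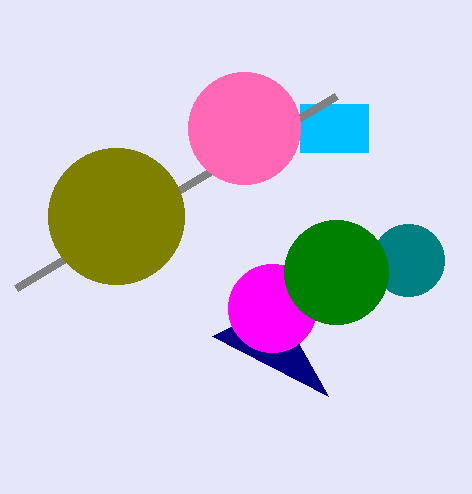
x0_1 = 300, y0_1 = 104, x1_1 = 368, y1_1 = 152, x0_2 = 328, y0_2 = 396, x1_3 = 336, y1_3 = 96, cx_4 = 272, cy_4 = 308, r_4 = 44, cx_5 = 408, cy_5 = 260, r_5 = 36, cx_6 = 116, cy_6 = 216, r_6 = 68, cx_7 = 336, cy_7 = 272, r_7 = 52, cx_8 = 244, cy_8 = 128, r_8 = 56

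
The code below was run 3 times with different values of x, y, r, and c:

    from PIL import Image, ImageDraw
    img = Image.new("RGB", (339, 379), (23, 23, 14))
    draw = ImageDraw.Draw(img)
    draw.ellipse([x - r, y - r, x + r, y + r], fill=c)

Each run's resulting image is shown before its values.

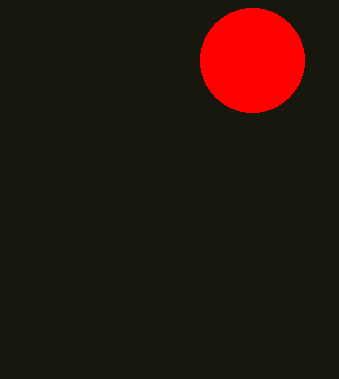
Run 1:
x = 252; y = 60; r = 52; c = 'red'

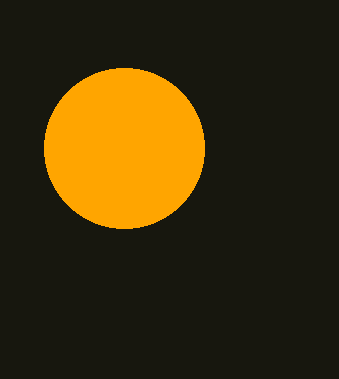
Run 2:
x = 124, y = 148, r = 80, c = 'orange'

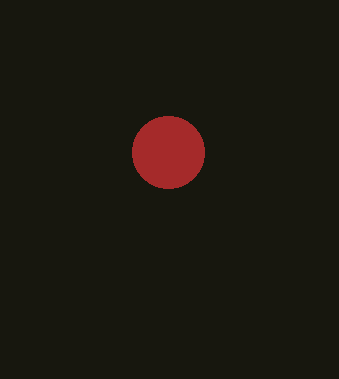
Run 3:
x = 168
y = 152
r = 36
c = 'brown'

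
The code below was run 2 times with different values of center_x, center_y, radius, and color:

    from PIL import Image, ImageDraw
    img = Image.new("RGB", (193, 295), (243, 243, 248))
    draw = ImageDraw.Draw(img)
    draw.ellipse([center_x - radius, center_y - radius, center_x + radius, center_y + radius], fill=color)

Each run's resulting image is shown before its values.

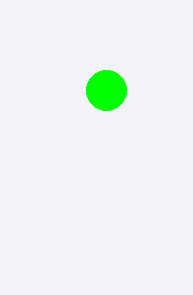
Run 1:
center_x = 106
center_y = 90
radius = 20
color = 'lime'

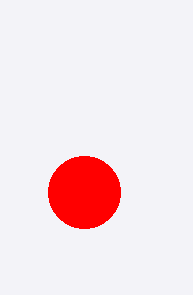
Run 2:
center_x = 84, center_y = 192, radius = 36, color = 'red'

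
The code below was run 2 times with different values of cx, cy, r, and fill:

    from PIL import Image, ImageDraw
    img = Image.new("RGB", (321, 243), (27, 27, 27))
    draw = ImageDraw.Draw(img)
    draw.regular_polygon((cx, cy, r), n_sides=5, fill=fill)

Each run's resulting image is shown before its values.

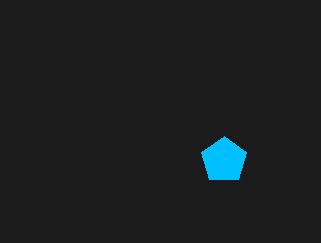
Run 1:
cx = 224, cy = 160, r = 24, fill = 'deepskyblue'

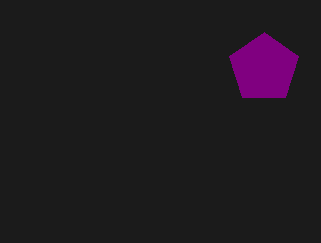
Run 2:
cx = 264, cy = 68, r = 36, fill = 'purple'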